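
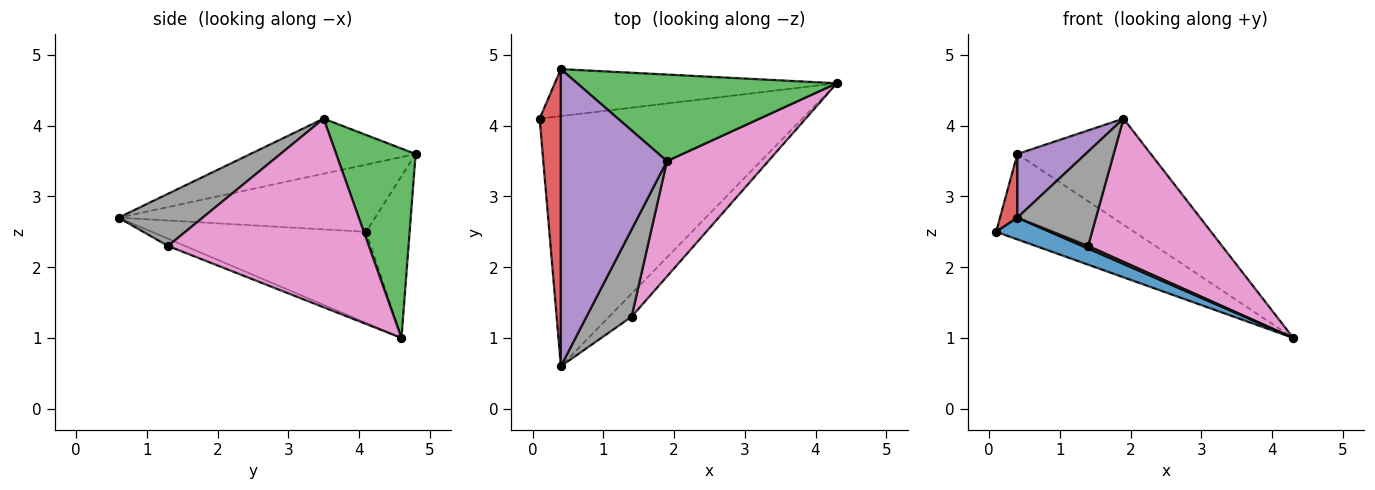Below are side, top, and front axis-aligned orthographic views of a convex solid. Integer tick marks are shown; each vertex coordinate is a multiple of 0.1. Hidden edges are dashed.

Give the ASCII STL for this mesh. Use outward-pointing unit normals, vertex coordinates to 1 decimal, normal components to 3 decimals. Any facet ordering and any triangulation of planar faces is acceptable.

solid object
 facet normal -0.327 -0.082 -0.942
  outer loop
   vertex 0.4 0.6 2.7
   vertex 0.1 4.1 2.5
   vertex 4.3 4.6 1.0
  endloop
 endfacet
 facet normal -0.266 0.844 -0.465
  outer loop
   vertex 0.4 4.8 3.6
   vertex 4.3 4.6 1.0
   vertex 0.1 4.1 2.5
  endloop
 endfacet
 facet normal 0.419 0.704 0.574
  outer loop
   vertex 0.4 4.8 3.6
   vertex 1.9 3.5 4.1
   vertex 4.3 4.6 1.0
  endloop
 endfacet
 facet normal -0.952 -0.064 0.301
  outer loop
   vertex 0.4 4.8 3.6
   vertex 0.1 4.1 2.5
   vertex 0.4 0.6 2.7
  endloop
 endfacet
 facet normal -0.453 -0.187 0.872
  outer loop
   vertex 0.4 4.8 3.6
   vertex 0.4 0.6 2.7
   vertex 1.9 3.5 4.1
  endloop
 endfacet
 facet normal -0.306 -0.104 -0.946
  outer loop
   vertex 1.4 1.3 2.3
   vertex 0.4 0.6 2.7
   vertex 4.3 4.6 1.0
  endloop
 endfacet
 facet normal 0.759 -0.507 0.408
  outer loop
   vertex 1.4 1.3 2.3
   vertex 4.3 4.6 1.0
   vertex 1.9 3.5 4.1
  endloop
 endfacet
 facet normal 0.618 -0.577 0.534
  outer loop
   vertex 1.4 1.3 2.3
   vertex 1.9 3.5 4.1
   vertex 0.4 0.6 2.7
  endloop
 endfacet
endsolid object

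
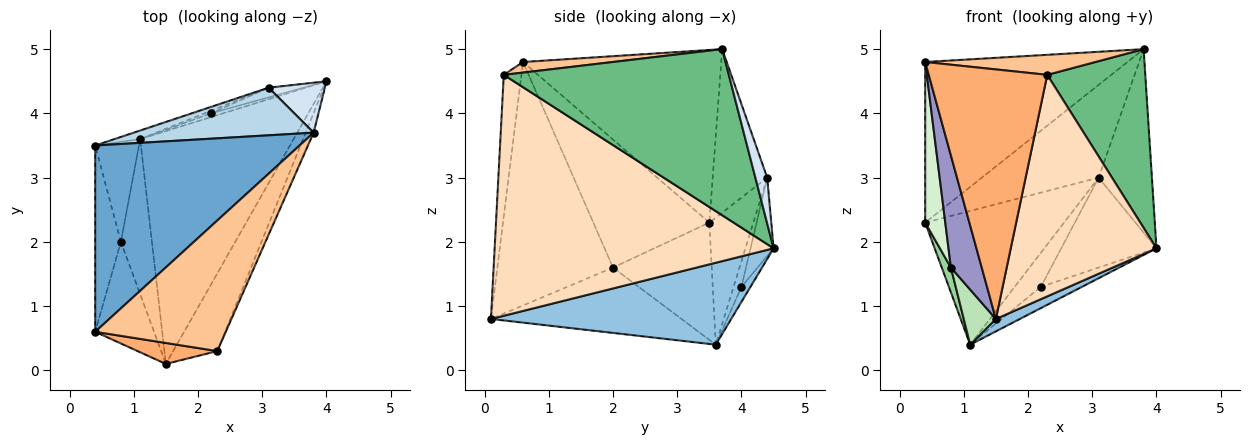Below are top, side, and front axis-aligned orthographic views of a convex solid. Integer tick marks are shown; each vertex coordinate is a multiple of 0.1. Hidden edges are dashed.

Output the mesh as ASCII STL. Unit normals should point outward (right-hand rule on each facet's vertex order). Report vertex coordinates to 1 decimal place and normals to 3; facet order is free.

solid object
 facet normal -0.539 0.550 0.638
  outer loop
   vertex 0.4 0.6 4.8
   vertex 3.8 3.7 5.0
   vertex 0.4 3.5 2.3
  endloop
 endfacet
 facet normal 0.470 -0.047 -0.881
  outer loop
   vertex 1.1 3.6 0.4
   vertex 4.0 4.5 1.9
   vertex 1.5 0.1 0.8
  endloop
 endfacet
 facet normal -0.383 0.822 0.422
  outer loop
   vertex 3.1 4.4 3.0
   vertex 0.4 3.5 2.3
   vertex 3.8 3.7 5.0
  endloop
 endfacet
 facet normal 0.209 0.943 0.257
  outer loop
   vertex 3.1 4.4 3.0
   vertex 3.8 3.7 5.0
   vertex 4.0 4.5 1.9
  endloop
 endfacet
 facet normal -0.301 0.952 -0.061
  outer loop
   vertex 3.1 4.4 3.0
   vertex 1.1 3.6 0.4
   vertex 0.4 3.5 2.3
  endloop
 endfacet
 facet normal -0.147 -0.986 0.083
  outer loop
   vertex 2.3 0.3 4.6
   vertex 0.4 0.6 4.8
   vertex 1.5 0.1 0.8
  endloop
 endfacet
 facet normal 0.080 -0.151 0.985
  outer loop
   vertex 2.3 0.3 4.6
   vertex 3.8 3.7 5.0
   vertex 0.4 0.6 4.8
  endloop
 endfacet
 facet normal 0.875 -0.457 -0.160
  outer loop
   vertex 2.3 0.3 4.6
   vertex 1.5 0.1 0.8
   vertex 4.0 4.5 1.9
  endloop
 endfacet
 facet normal 0.916 -0.399 -0.044
  outer loop
   vertex 2.3 0.3 4.6
   vertex 4.0 4.5 1.9
   vertex 3.8 3.7 5.0
  endloop
 endfacet
 facet normal -0.933 -0.086 -0.348
  outer loop
   vertex 0.8 2.0 1.6
   vertex 0.4 3.5 2.3
   vertex 1.1 3.6 0.4
  endloop
 endfacet
 facet normal -0.893 -0.151 -0.424
  outer loop
   vertex 0.8 2.0 1.6
   vertex 1.1 3.6 0.4
   vertex 1.5 0.1 0.8
  endloop
 endfacet
 facet normal -0.967 -0.167 -0.194
  outer loop
   vertex 0.8 2.0 1.6
   vertex 0.4 0.6 4.8
   vertex 0.4 3.5 2.3
  endloop
 endfacet
 facet normal -0.941 -0.251 -0.227
  outer loop
   vertex 0.8 2.0 1.6
   vertex 1.5 0.1 0.8
   vertex 0.4 0.6 4.8
  endloop
 endfacet
 facet normal -0.211 0.963 -0.170
  outer loop
   vertex 2.2 4.0 1.3
   vertex 4.0 4.5 1.9
   vertex 1.1 3.6 0.4
  endloop
 endfacet
 facet normal -0.234 0.967 -0.104
  outer loop
   vertex 2.2 4.0 1.3
   vertex 3.1 4.4 3.0
   vertex 4.0 4.5 1.9
  endloop
 endfacet
 facet normal -0.288 0.955 -0.072
  outer loop
   vertex 2.2 4.0 1.3
   vertex 1.1 3.6 0.4
   vertex 3.1 4.4 3.0
  endloop
 endfacet
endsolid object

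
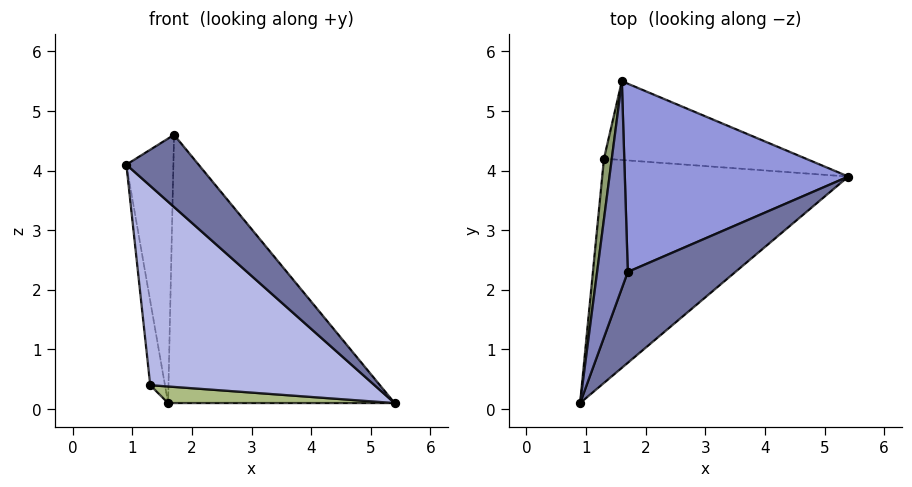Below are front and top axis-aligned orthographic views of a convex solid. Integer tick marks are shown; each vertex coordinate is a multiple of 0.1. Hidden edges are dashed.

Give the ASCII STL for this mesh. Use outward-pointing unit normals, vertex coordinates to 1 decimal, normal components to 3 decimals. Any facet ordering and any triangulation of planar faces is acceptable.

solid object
 facet normal 0.774 -0.394 0.496
  outer loop
   vertex 1.7 2.3 4.6
   vertex 0.9 0.1 4.1
   vertex 5.4 3.9 0.1
  endloop
 endfacet
 facet normal -0.931 0.287 0.225
  outer loop
   vertex 1.7 2.3 4.6
   vertex 1.6 5.5 0.1
   vertex 0.9 0.1 4.1
  endloop
 endfacet
 facet normal 0.326 0.774 0.543
  outer loop
   vertex 1.7 2.3 4.6
   vertex 5.4 3.9 0.1
   vertex 1.6 5.5 0.1
  endloop
 endfacet
 facet normal -0.103 -0.661 -0.743
  outer loop
   vertex 1.3 4.2 0.4
   vertex 5.4 3.9 0.1
   vertex 0.9 0.1 4.1
  endloop
 endfacet
 facet normal -0.947 0.262 0.188
  outer loop
   vertex 1.3 4.2 0.4
   vertex 0.9 0.1 4.1
   vertex 1.6 5.5 0.1
  endloop
 endfacet
 facet normal -0.086 -0.205 -0.975
  outer loop
   vertex 1.3 4.2 0.4
   vertex 1.6 5.5 0.1
   vertex 5.4 3.9 0.1
  endloop
 endfacet
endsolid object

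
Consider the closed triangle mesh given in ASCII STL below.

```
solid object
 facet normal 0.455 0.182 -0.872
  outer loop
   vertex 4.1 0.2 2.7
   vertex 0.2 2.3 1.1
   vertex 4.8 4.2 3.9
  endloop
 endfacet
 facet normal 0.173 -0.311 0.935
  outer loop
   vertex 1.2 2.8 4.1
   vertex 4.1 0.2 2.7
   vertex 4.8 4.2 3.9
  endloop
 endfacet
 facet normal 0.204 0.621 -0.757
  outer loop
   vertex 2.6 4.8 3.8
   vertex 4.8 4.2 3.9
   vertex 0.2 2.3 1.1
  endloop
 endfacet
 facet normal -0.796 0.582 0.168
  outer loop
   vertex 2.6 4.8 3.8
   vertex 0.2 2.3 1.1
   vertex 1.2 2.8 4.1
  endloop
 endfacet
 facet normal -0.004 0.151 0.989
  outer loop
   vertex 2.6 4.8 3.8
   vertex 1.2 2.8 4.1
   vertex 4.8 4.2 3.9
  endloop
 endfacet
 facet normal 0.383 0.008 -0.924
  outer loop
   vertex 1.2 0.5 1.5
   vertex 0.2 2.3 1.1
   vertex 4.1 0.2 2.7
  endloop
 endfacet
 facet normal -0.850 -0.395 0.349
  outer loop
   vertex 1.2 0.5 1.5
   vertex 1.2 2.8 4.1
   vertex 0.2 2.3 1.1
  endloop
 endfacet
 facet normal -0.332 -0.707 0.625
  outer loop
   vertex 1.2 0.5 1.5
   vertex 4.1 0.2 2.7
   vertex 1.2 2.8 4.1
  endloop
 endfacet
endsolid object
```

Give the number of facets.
8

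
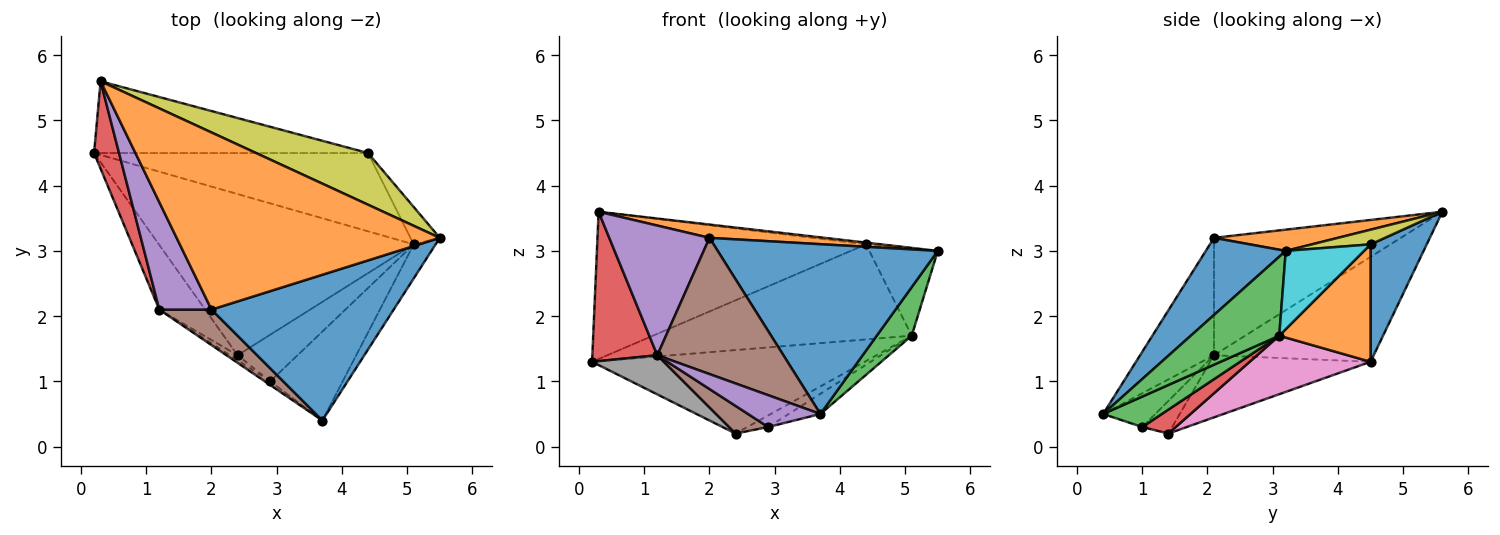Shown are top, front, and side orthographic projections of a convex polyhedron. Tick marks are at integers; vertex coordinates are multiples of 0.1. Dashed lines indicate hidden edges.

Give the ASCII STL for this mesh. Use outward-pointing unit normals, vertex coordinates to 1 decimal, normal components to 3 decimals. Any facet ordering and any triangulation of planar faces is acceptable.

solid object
 facet normal 0.266 -0.731 0.628
  outer loop
   vertex 2.0 2.1 3.2
   vertex 3.7 0.4 0.5
   vertex 5.5 3.2 3.0
  endloop
 endfacet
 facet normal 0.080 -0.075 0.994
  outer loop
   vertex 2.0 2.1 3.2
   vertex 5.5 3.2 3.0
   vertex 0.3 5.6 3.6
  endloop
 endfacet
 facet normal 0.901 -0.356 -0.250
  outer loop
   vertex 5.1 3.1 1.7
   vertex 5.5 3.2 3.0
   vertex 3.7 0.4 0.5
  endloop
 endfacet
 facet normal -0.905 -0.368 0.215
  outer loop
   vertex 1.2 2.1 1.4
   vertex 0.3 5.6 3.6
   vertex 0.2 4.5 1.3
  endloop
 endfacet
 facet normal -0.821 -0.440 0.365
  outer loop
   vertex 1.2 2.1 1.4
   vertex 2.0 2.1 3.2
   vertex 0.3 5.6 3.6
  endloop
 endfacet
 facet normal -0.493 -0.842 0.219
  outer loop
   vertex 1.2 2.1 1.4
   vertex 3.7 0.4 0.5
   vertex 2.0 2.1 3.2
  endloop
 endfacet
 facet normal 0.200 0.451 -0.870
  outer loop
   vertex 2.4 1.4 0.2
   vertex 0.2 4.5 1.3
   vertex 5.1 3.1 1.7
  endloop
 endfacet
 facet normal -0.757 -0.339 -0.559
  outer loop
   vertex 2.4 1.4 0.2
   vertex 1.2 2.1 1.4
   vertex 0.2 4.5 1.3
  endloop
 endfacet
 facet normal 0.130 0.034 0.991
  outer loop
   vertex 4.4 4.5 3.1
   vertex 0.3 5.6 3.6
   vertex 5.5 3.2 3.0
  endloop
 endfacet
 facet normal 0.724 0.634 -0.272
  outer loop
   vertex 4.4 4.5 3.1
   vertex 5.5 3.2 3.0
   vertex 5.1 3.1 1.7
  endloop
 endfacet
 facet normal 0.185 0.883 -0.431
  outer loop
   vertex 4.4 4.5 3.1
   vertex 0.2 4.5 1.3
   vertex 0.3 5.6 3.6
  endloop
 endfacet
 facet normal 0.263 0.745 -0.613
  outer loop
   vertex 4.4 4.5 3.1
   vertex 5.1 3.1 1.7
   vertex 0.2 4.5 1.3
  endloop
 endfacet
 facet normal 0.379 0.205 -0.902
  outer loop
   vertex 2.9 1.0 0.3
   vertex 5.1 3.1 1.7
   vertex 3.7 0.4 0.5
  endloop
 endfacet
 facet normal 0.361 0.225 -0.905
  outer loop
   vertex 2.9 1.0 0.3
   vertex 2.4 1.4 0.2
   vertex 5.1 3.1 1.7
  endloop
 endfacet
 facet normal -0.582 -0.808 -0.093
  outer loop
   vertex 2.9 1.0 0.3
   vertex 3.7 0.4 0.5
   vertex 1.2 2.1 1.4
  endloop
 endfacet
 facet normal -0.601 -0.787 -0.142
  outer loop
   vertex 2.9 1.0 0.3
   vertex 1.2 2.1 1.4
   vertex 2.4 1.4 0.2
  endloop
 endfacet
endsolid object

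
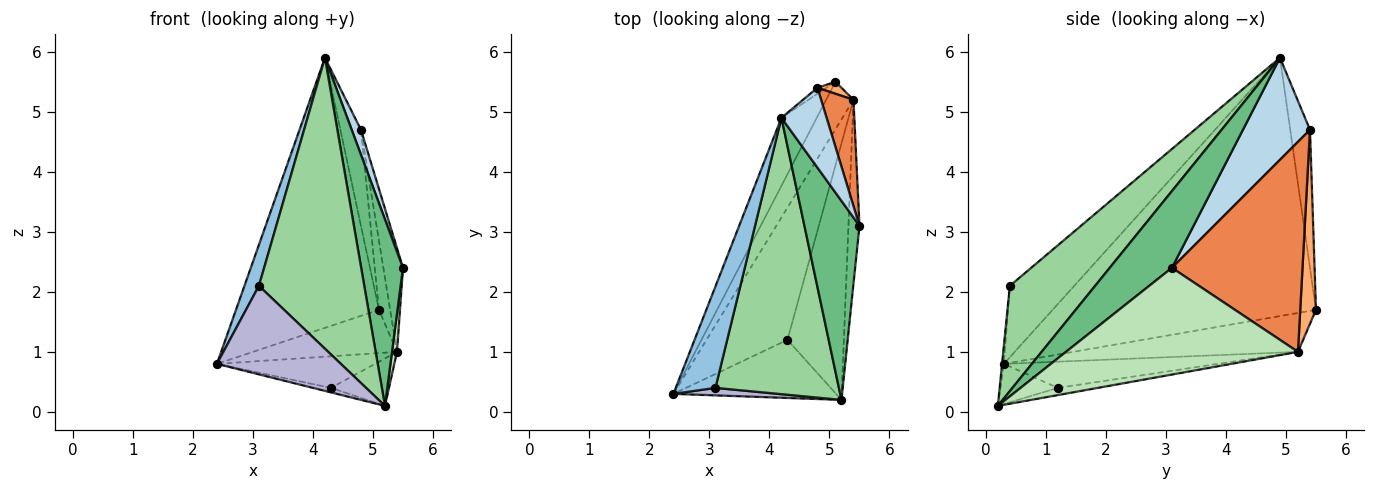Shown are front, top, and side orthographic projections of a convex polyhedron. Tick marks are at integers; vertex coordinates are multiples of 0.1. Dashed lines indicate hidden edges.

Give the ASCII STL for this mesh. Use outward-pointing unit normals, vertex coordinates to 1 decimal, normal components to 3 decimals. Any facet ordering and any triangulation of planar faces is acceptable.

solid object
 facet normal -0.873 0.474 -0.119
  outer loop
   vertex 5.1 5.5 1.7
   vertex 2.4 0.3 0.8
   vertex 4.2 4.9 5.9
  endloop
 endfacet
 facet normal -0.858 -0.193 0.477
  outer loop
   vertex 3.1 0.4 2.1
   vertex 4.2 4.9 5.9
   vertex 2.4 0.3 0.8
  endloop
 endfacet
 facet normal 0.907 -0.125 0.401
  outer loop
   vertex 4.8 5.4 4.7
   vertex 4.2 4.9 5.9
   vertex 5.5 3.1 2.4
  endloop
 endfacet
 facet normal -0.691 0.721 -0.045
  outer loop
   vertex 4.8 5.4 4.7
   vertex 5.1 5.5 1.7
   vertex 4.2 4.9 5.9
  endloop
 endfacet
 facet normal 0.978 0.147 0.151
  outer loop
   vertex 5.4 5.2 1.0
   vertex 4.8 5.4 4.7
   vertex 5.5 3.1 2.4
  endloop
 endfacet
 facet normal 0.811 0.577 0.100
  outer loop
   vertex 5.4 5.2 1.0
   vertex 5.1 5.5 1.7
   vertex 4.8 5.4 4.7
  endloop
 endfacet
 facet normal -0.724 0.464 -0.509
  outer loop
   vertex 5.4 5.2 1.0
   vertex 2.4 0.3 0.8
   vertex 5.1 5.5 1.7
  endloop
 endfacet
 facet normal -0.300 0.222 -0.928
  outer loop
   vertex 5.4 5.2 1.0
   vertex 4.3 1.2 0.4
   vertex 2.4 0.3 0.8
  endloop
 endfacet
 facet normal 0.713 -0.479 0.511
  outer loop
   vertex 5.2 0.2 0.1
   vertex 5.5 3.1 2.4
   vertex 4.2 4.9 5.9
  endloop
 endfacet
 facet normal 0.506 -0.625 0.594
  outer loop
   vertex 5.2 0.2 0.1
   vertex 4.2 4.9 5.9
   vertex 3.1 0.4 2.1
  endloop
 endfacet
 facet normal 0.994 -0.021 -0.103
  outer loop
   vertex 5.2 0.2 0.1
   vertex 5.4 5.2 1.0
   vertex 5.5 3.1 2.4
  endloop
 endfacet
 facet normal -0.125 0.181 -0.976
  outer loop
   vertex 5.2 0.2 0.1
   vertex 4.3 1.2 0.4
   vertex 5.4 5.2 1.0
  endloop
 endfacet
 facet normal -0.239 0.075 -0.968
  outer loop
   vertex 5.2 0.2 0.1
   vertex 2.4 0.3 0.8
   vertex 4.3 1.2 0.4
  endloop
 endfacet
 facet normal -0.014 -0.996 0.084
  outer loop
   vertex 5.2 0.2 0.1
   vertex 3.1 0.4 2.1
   vertex 2.4 0.3 0.8
  endloop
 endfacet
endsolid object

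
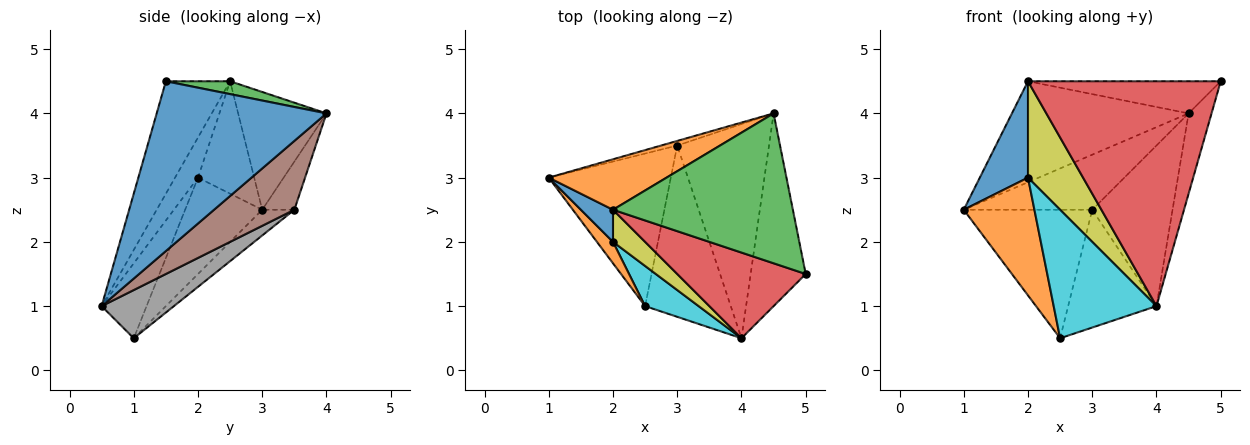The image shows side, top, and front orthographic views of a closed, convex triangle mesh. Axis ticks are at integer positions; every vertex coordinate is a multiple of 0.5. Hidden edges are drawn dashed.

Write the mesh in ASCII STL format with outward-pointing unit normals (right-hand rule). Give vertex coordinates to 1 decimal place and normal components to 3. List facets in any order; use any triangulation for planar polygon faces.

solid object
 facet normal 0.943 0.127 -0.306
  outer loop
   vertex 4.0 0.5 1.0
   vertex 4.5 4.0 4.0
   vertex 5.0 1.5 4.5
  endloop
 endfacet
 facet normal -0.408 0.816 0.408
  outer loop
   vertex 2.0 2.5 4.5
   vertex 4.5 4.0 4.0
   vertex 1.0 3.0 2.5
  endloop
 endfacet
 facet normal 0.070 0.209 0.975
  outer loop
   vertex 2.0 2.5 4.5
   vertex 5.0 1.5 4.5
   vertex 4.5 4.0 4.0
  endloop
 endfacet
 facet normal -0.297 -0.892 0.340
  outer loop
   vertex 2.0 2.5 4.5
   vertex 4.0 0.5 1.0
   vertex 5.0 1.5 4.5
  endloop
 endfacet
 facet normal -0.242 0.967 -0.081
  outer loop
   vertex 3.0 3.5 2.5
   vertex 1.0 3.0 2.5
   vertex 4.5 4.0 4.0
  endloop
 endfacet
 facet normal 0.514 0.514 -0.686
  outer loop
   vertex 3.0 3.5 2.5
   vertex 4.5 4.0 4.0
   vertex 4.0 0.5 1.0
  endloop
 endfacet
 facet normal -0.159 0.636 -0.755
  outer loop
   vertex 2.5 1.0 0.5
   vertex 1.0 3.0 2.5
   vertex 3.0 3.5 2.5
  endloop
 endfacet
 facet normal 0.421 0.514 -0.748
  outer loop
   vertex 2.5 1.0 0.5
   vertex 3.0 3.5 2.5
   vertex 4.0 0.5 1.0
  endloop
 endfacet
 facet normal -0.368 -0.882 0.294
  outer loop
   vertex 2.0 2.0 3.0
   vertex 4.0 0.5 1.0
   vertex 2.0 2.5 4.5
  endloop
 endfacet
 facet normal -0.385 -0.881 0.275
  outer loop
   vertex 2.0 2.0 3.0
   vertex 2.5 1.0 0.5
   vertex 4.0 0.5 1.0
  endloop
 endfacet
 facet normal -0.742 -0.636 0.212
  outer loop
   vertex 2.0 2.0 3.0
   vertex 2.0 2.5 4.5
   vertex 1.0 3.0 2.5
  endloop
 endfacet
 facet normal -0.732 -0.671 0.122
  outer loop
   vertex 2.0 2.0 3.0
   vertex 1.0 3.0 2.5
   vertex 2.5 1.0 0.5
  endloop
 endfacet
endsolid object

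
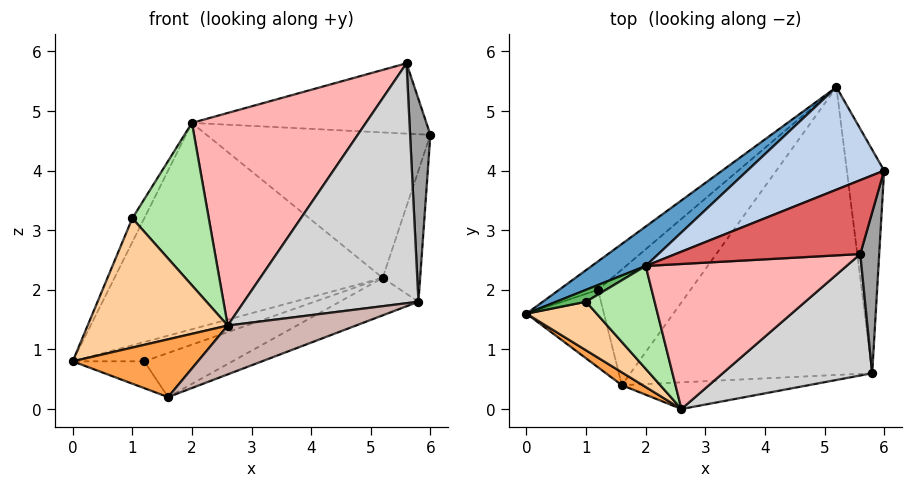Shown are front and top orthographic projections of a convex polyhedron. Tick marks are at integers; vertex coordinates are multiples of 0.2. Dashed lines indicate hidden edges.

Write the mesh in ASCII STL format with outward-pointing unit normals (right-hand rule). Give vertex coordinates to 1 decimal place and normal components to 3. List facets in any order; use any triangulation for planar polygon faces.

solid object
 facet normal -0.609 0.779 0.149
  outer loop
   vertex 2.0 2.4 4.8
   vertex 5.2 5.4 2.2
   vertex 0.0 1.6 0.8
  endloop
 endfacet
 facet normal -0.286 0.783 0.552
  outer loop
   vertex 2.0 2.4 4.8
   vertex 6.0 4.0 4.6
   vertex 5.2 5.4 2.2
  endloop
 endfacet
 facet normal -0.545 -0.818 0.182
  outer loop
   vertex 1.6 0.4 0.2
   vertex 2.6 0.0 1.4
   vertex 0.0 1.6 0.8
  endloop
 endfacet
 facet normal -0.549 -0.782 0.294
  outer loop
   vertex 1.0 1.8 3.2
   vertex 0.0 1.6 0.8
   vertex 2.6 0.0 1.4
  endloop
 endfacet
 facet normal -0.781 0.558 0.279
  outer loop
   vertex 1.0 1.8 3.2
   vertex 2.0 2.4 4.8
   vertex 0.0 1.6 0.8
  endloop
 endfacet
 facet normal -0.329 -0.798 0.505
  outer loop
   vertex 1.0 1.8 3.2
   vertex 2.6 0.0 1.4
   vertex 2.0 2.4 4.8
  endloop
 endfacet
 facet normal -0.233 0.670 0.704
  outer loop
   vertex 5.6 2.6 5.8
   vertex 6.0 4.0 4.6
   vertex 2.0 2.4 4.8
  endloop
 endfacet
 facet normal -0.110 -0.821 0.560
  outer loop
   vertex 5.6 2.6 5.8
   vertex 2.0 2.4 4.8
   vertex 2.6 0.0 1.4
  endloop
 endfacet
 facet normal -0.184 0.551 -0.814
  outer loop
   vertex 1.2 2.0 0.8
   vertex 0.0 1.6 0.8
   vertex 5.2 5.4 2.2
  endloop
 endfacet
 facet normal -0.108 0.325 -0.939
  outer loop
   vertex 1.2 2.0 0.8
   vertex 1.6 0.4 0.2
   vertex 0.0 1.6 0.8
  endloop
 endfacet
 facet normal 0.024 0.356 -0.934
  outer loop
   vertex 1.2 2.0 0.8
   vertex 5.2 5.4 2.2
   vertex 1.6 0.4 0.2
  endloop
 endfacet
 facet normal 0.219 -0.856 -0.468
  outer loop
   vertex 5.8 0.6 1.8
   vertex 2.6 0.0 1.4
   vertex 1.6 0.4 0.2
  endloop
 endfacet
 facet normal 0.348 0.121 -0.930
  outer loop
   vertex 5.8 0.6 1.8
   vertex 1.6 0.4 0.2
   vertex 5.2 5.4 2.2
  endloop
 endfacet
 facet normal 0.961 0.140 -0.239
  outer loop
   vertex 5.8 0.6 1.8
   vertex 5.2 5.4 2.2
   vertex 6.0 4.0 4.6
  endloop
 endfacet
 facet normal 0.977 -0.166 0.132
  outer loop
   vertex 5.8 0.6 1.8
   vertex 6.0 4.0 4.6
   vertex 5.6 2.6 5.8
  endloop
 endfacet
 facet normal 0.110 -0.887 0.449
  outer loop
   vertex 5.8 0.6 1.8
   vertex 5.6 2.6 5.8
   vertex 2.6 0.0 1.4
  endloop
 endfacet
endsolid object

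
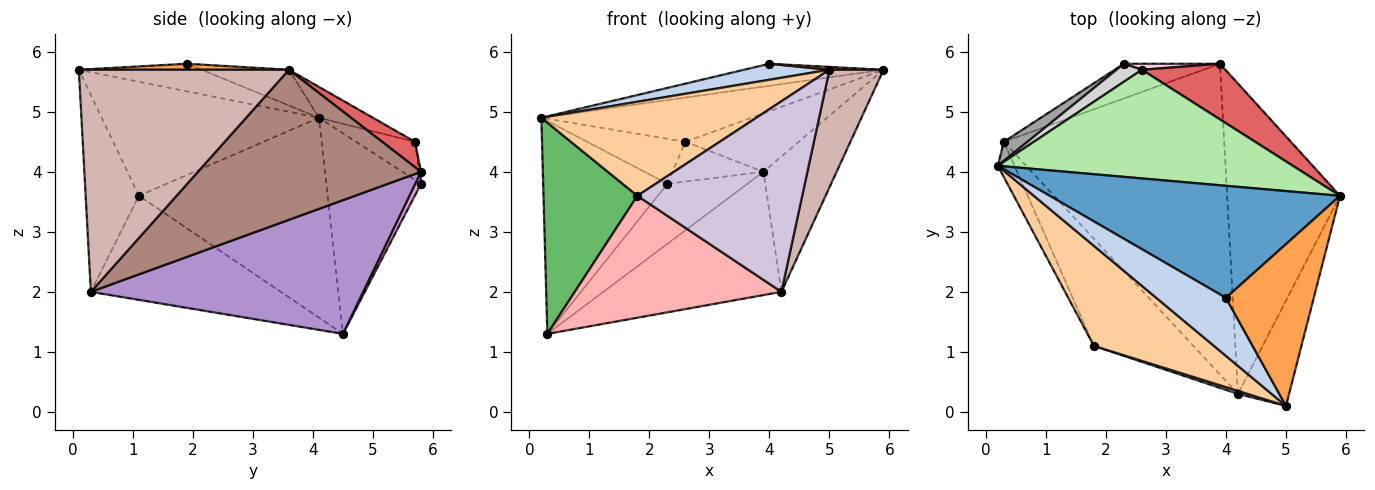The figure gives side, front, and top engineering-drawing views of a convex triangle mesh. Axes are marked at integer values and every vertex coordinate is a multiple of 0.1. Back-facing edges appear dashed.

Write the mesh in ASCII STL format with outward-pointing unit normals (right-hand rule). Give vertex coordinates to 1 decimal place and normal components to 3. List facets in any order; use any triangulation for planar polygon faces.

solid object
 facet normal -0.120 0.191 0.974
  outer loop
   vertex 4.0 1.9 5.8
   vertex 5.9 3.6 5.7
   vertex 0.2 4.1 4.9
  endloop
 endfacet
 facet normal -0.357 -0.248 0.900
  outer loop
   vertex 4.0 1.9 5.8
   vertex 0.2 4.1 4.9
   vertex 5.0 0.1 5.7
  endloop
 endfacet
 facet normal 0.068 -0.018 0.998
  outer loop
   vertex 4.0 1.9 5.8
   vertex 5.0 0.1 5.7
   vertex 5.9 3.6 5.7
  endloop
 endfacet
 facet normal -0.569 -0.563 0.599
  outer loop
   vertex 1.8 1.1 3.6
   vertex 5.0 0.1 5.7
   vertex 0.2 4.1 4.9
  endloop
 endfacet
 facet normal -0.893 -0.444 -0.074
  outer loop
   vertex 1.8 1.1 3.6
   vertex 0.2 4.1 4.9
   vertex 0.3 4.5 1.3
  endloop
 endfacet
 facet normal -0.096 0.375 0.922
  outer loop
   vertex 2.6 5.7 4.5
   vertex 0.2 4.1 4.9
   vertex 5.9 3.6 5.7
  endloop
 endfacet
 facet normal 0.205 0.708 0.675
  outer loop
   vertex 2.6 5.7 4.5
   vertex 5.9 3.6 5.7
   vertex 3.9 5.8 4.0
  endloop
 endfacet
 facet normal -0.568 -0.618 -0.543
  outer loop
   vertex 4.2 0.3 2.0
   vertex 1.8 1.1 3.6
   vertex 0.3 4.5 1.3
  endloop
 endfacet
 facet normal 0.491 0.321 -0.810
  outer loop
   vertex 4.2 0.3 2.0
   vertex 0.3 4.5 1.3
   vertex 3.9 5.8 4.0
  endloop
 endfacet
 facet normal -0.307 -0.952 0.015
  outer loop
   vertex 4.2 0.3 2.0
   vertex 5.0 0.1 5.7
   vertex 1.8 1.1 3.6
  endloop
 endfacet
 facet normal 0.773 0.254 -0.581
  outer loop
   vertex 4.2 0.3 2.0
   vertex 3.9 5.8 4.0
   vertex 5.9 3.6 5.7
  endloop
 endfacet
 facet normal 0.945 -0.243 -0.218
  outer loop
   vertex 4.2 0.3 2.0
   vertex 5.9 3.6 5.7
   vertex 5.0 0.1 5.7
  endloop
 endfacet
 facet normal 0.062 0.864 -0.499
  outer loop
   vertex 2.3 5.8 3.8
   vertex 3.9 5.8 4.0
   vertex 0.3 4.5 1.3
  endloop
 endfacet
 facet normal -0.019 0.989 0.149
  outer loop
   vertex 2.3 5.8 3.8
   vertex 2.6 5.7 4.5
   vertex 3.9 5.8 4.0
  endloop
 endfacet
 facet normal -0.605 0.793 0.071
  outer loop
   vertex 2.3 5.8 3.8
   vertex 0.3 4.5 1.3
   vertex 0.2 4.1 4.9
  endloop
 endfacet
 facet normal -0.487 0.811 0.324
  outer loop
   vertex 2.3 5.8 3.8
   vertex 0.2 4.1 4.9
   vertex 2.6 5.7 4.5
  endloop
 endfacet
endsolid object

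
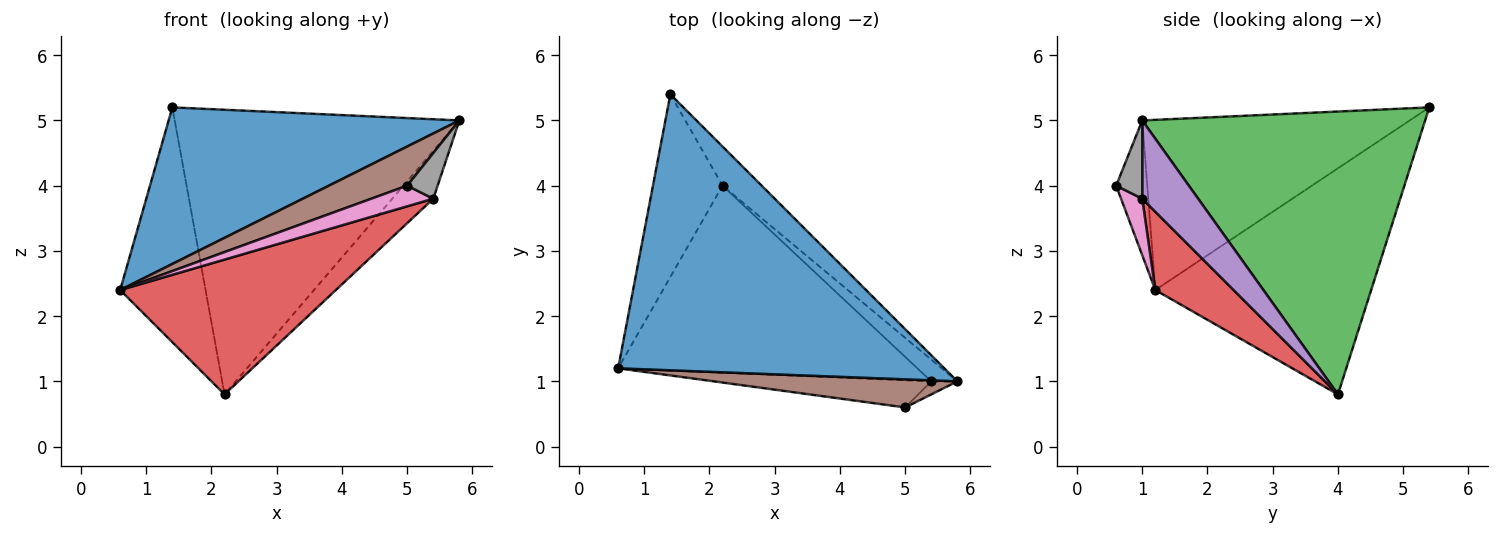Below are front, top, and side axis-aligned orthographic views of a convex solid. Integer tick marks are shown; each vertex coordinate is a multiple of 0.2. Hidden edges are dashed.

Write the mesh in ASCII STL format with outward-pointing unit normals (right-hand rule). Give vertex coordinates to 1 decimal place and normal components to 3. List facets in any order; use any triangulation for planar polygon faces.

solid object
 facet normal -0.413 -0.449 0.792
  outer loop
   vertex 1.4 5.4 5.2
   vertex 0.6 1.2 2.4
   vertex 5.8 1.0 5.0
  endloop
 endfacet
 facet normal -0.894 0.354 -0.275
  outer loop
   vertex 2.2 4.0 0.8
   vertex 0.6 1.2 2.4
   vertex 1.4 5.4 5.2
  endloop
 endfacet
 facet normal 0.702 0.706 -0.097
  outer loop
   vertex 2.2 4.0 0.8
   vertex 1.4 5.4 5.2
   vertex 5.8 1.0 5.0
  endloop
 endfacet
 facet normal 0.208 -0.572 -0.794
  outer loop
   vertex 5.4 1.0 3.8
   vertex 0.6 1.2 2.4
   vertex 2.2 4.0 0.8
  endloop
 endfacet
 facet normal 0.779 0.571 -0.260
  outer loop
   vertex 5.4 1.0 3.8
   vertex 2.2 4.0 0.8
   vertex 5.8 1.0 5.0
  endloop
 endfacet
 facet normal -0.307 -0.773 0.555
  outer loop
   vertex 5.0 0.6 4.0
   vertex 5.8 1.0 5.0
   vertex 0.6 1.2 2.4
  endloop
 endfacet
 facet normal 0.203 -0.593 -0.780
  outer loop
   vertex 5.0 0.6 4.0
   vertex 0.6 1.2 2.4
   vertex 5.4 1.0 3.8
  endloop
 endfacet
 facet normal 0.636 -0.742 -0.212
  outer loop
   vertex 5.0 0.6 4.0
   vertex 5.4 1.0 3.8
   vertex 5.8 1.0 5.0
  endloop
 endfacet
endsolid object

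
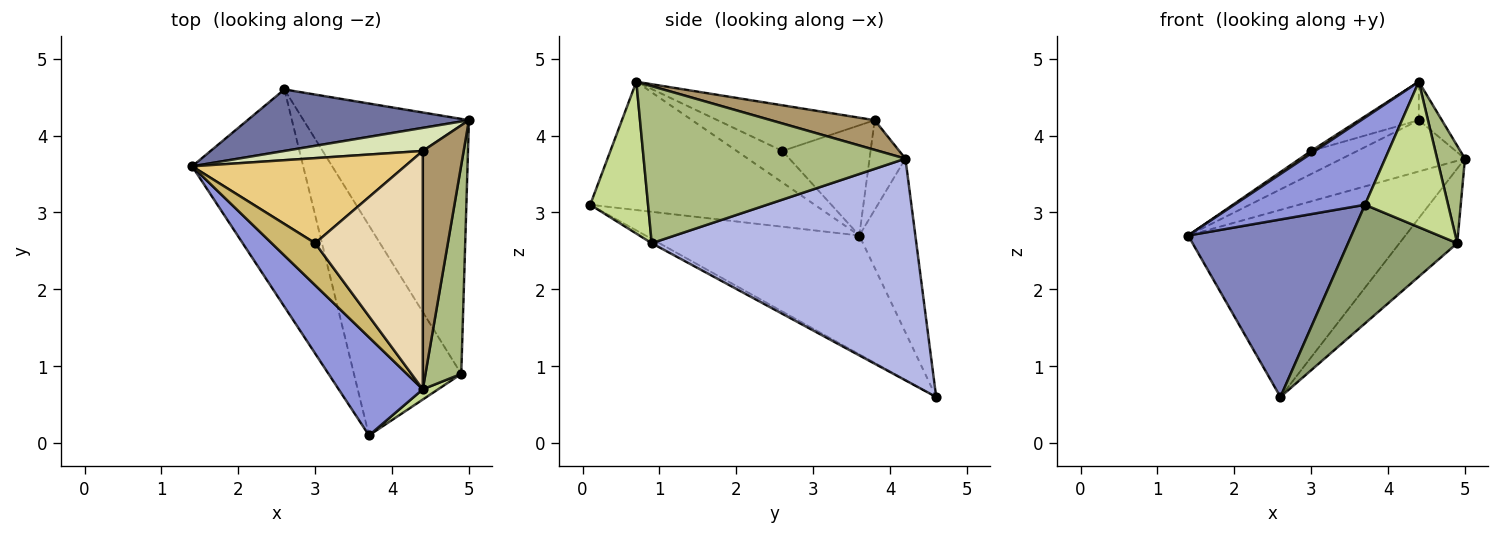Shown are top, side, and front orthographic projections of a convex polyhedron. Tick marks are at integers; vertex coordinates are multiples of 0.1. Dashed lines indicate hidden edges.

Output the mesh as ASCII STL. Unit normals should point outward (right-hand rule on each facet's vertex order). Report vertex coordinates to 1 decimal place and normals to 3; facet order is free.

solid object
 facet normal -0.238 0.923 0.303
  outer loop
   vertex 2.6 4.6 0.6
   vertex 1.4 3.6 2.7
   vertex 5.0 4.2 3.7
  endloop
 endfacet
 facet normal -0.638 -0.487 -0.596
  outer loop
   vertex 2.6 4.6 0.6
   vertex 3.7 0.1 3.1
   vertex 1.4 3.6 2.7
  endloop
 endfacet
 facet normal -0.752 -0.438 0.493
  outer loop
   vertex 4.4 0.7 4.7
   vertex 1.4 3.6 2.7
   vertex 3.7 0.1 3.1
  endloop
 endfacet
 facet normal 0.790 0.172 -0.589
  outer loop
   vertex 4.9 0.9 2.6
   vertex 2.6 4.6 0.6
   vertex 5.0 4.2 3.7
  endloop
 endfacet
 facet normal -0.035 -0.492 -0.870
  outer loop
   vertex 4.9 0.9 2.6
   vertex 3.7 0.1 3.1
   vertex 2.6 4.6 0.6
  endloop
 endfacet
 facet normal 0.970 -0.103 0.221
  outer loop
   vertex 4.9 0.9 2.6
   vertex 5.0 4.2 3.7
   vertex 4.4 0.7 4.7
  endloop
 endfacet
 facet normal 0.570 -0.819 0.058
  outer loop
   vertex 4.9 0.9 2.6
   vertex 4.4 0.7 4.7
   vertex 3.7 0.1 3.1
  endloop
 endfacet
 facet normal -0.257 0.881 0.397
  outer loop
   vertex 4.4 3.8 4.2
   vertex 5.0 4.2 3.7
   vertex 1.4 3.6 2.7
  endloop
 endfacet
 facet normal 0.582 0.129 0.802
  outer loop
   vertex 4.4 3.8 4.2
   vertex 4.4 0.7 4.7
   vertex 5.0 4.2 3.7
  endloop
 endfacet
 facet normal -0.587 -0.049 0.808
  outer loop
   vertex 3.0 2.6 3.8
   vertex 1.4 3.6 2.7
   vertex 4.4 0.7 4.7
  endloop
 endfacet
 facet normal -0.447 0.234 0.863
  outer loop
   vertex 3.0 2.6 3.8
   vertex 4.4 3.8 4.2
   vertex 1.4 3.6 2.7
  endloop
 endfacet
 facet normal -0.386 0.147 0.911
  outer loop
   vertex 3.0 2.6 3.8
   vertex 4.4 0.7 4.7
   vertex 4.4 3.8 4.2
  endloop
 endfacet
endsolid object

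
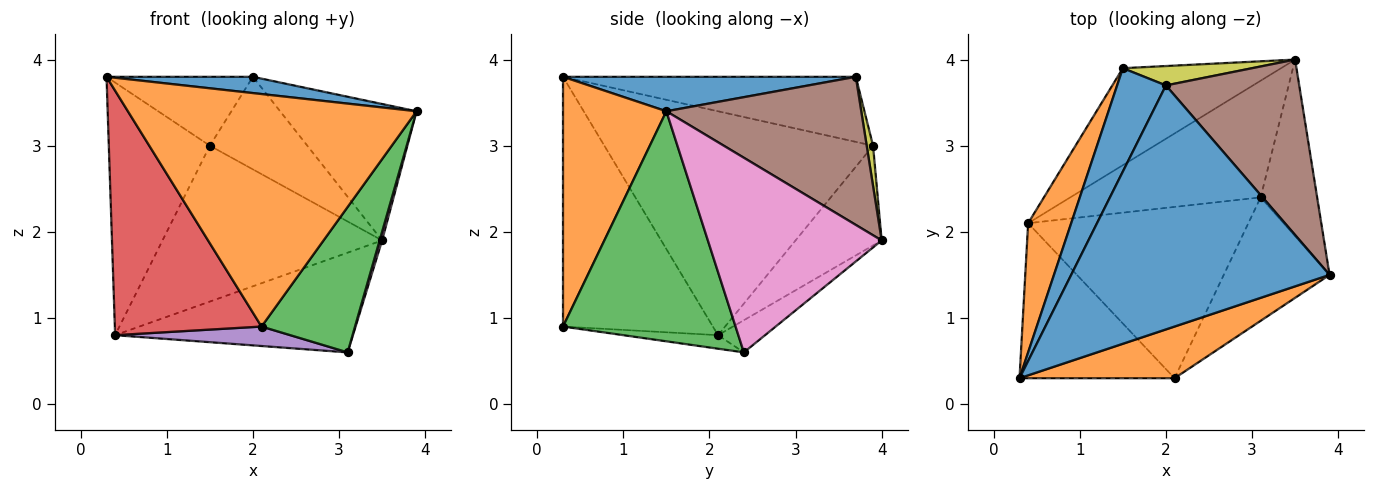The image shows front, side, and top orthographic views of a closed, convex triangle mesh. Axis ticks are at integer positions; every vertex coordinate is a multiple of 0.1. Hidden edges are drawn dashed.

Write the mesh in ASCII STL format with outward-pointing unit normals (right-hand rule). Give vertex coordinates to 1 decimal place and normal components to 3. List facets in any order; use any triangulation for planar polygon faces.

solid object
 facet normal 0.132 -0.066 0.989
  outer loop
   vertex 2.0 3.7 3.8
   vertex 0.3 0.3 3.8
   vertex 3.9 1.5 3.4
  endloop
 endfacet
 facet normal 0.330 -0.922 0.205
  outer loop
   vertex 2.1 0.3 0.9
   vertex 3.9 1.5 3.4
   vertex 0.3 0.3 3.8
  endloop
 endfacet
 facet normal 0.815 -0.442 -0.375
  outer loop
   vertex 2.1 0.3 0.9
   vertex 3.1 2.4 0.6
   vertex 3.9 1.5 3.4
  endloop
 endfacet
 facet normal -0.653 -0.639 -0.405
  outer loop
   vertex 2.1 0.3 0.9
   vertex 0.3 0.3 3.8
   vertex 0.4 2.1 0.8
  endloop
 endfacet
 facet normal -0.061 -0.113 -0.992
  outer loop
   vertex 2.1 0.3 0.9
   vertex 0.4 2.1 0.8
   vertex 3.1 2.4 0.6
  endloop
 endfacet
 facet normal 0.659 0.462 0.593
  outer loop
   vertex 3.5 4.0 1.9
   vertex 2.0 3.7 3.8
   vertex 3.9 1.5 3.4
  endloop
 endfacet
 facet normal 0.960 -0.014 -0.279
  outer loop
   vertex 3.5 4.0 1.9
   vertex 3.9 1.5 3.4
   vertex 3.1 2.4 0.6
  endloop
 endfacet
 facet normal -0.127 0.644 -0.754
  outer loop
   vertex 3.5 4.0 1.9
   vertex 3.1 2.4 0.6
   vertex 0.4 2.1 0.8
  endloop
 endfacet
 facet normal 0.064 0.977 0.204
  outer loop
   vertex 1.5 3.9 3.0
   vertex 2.0 3.7 3.8
   vertex 3.5 4.0 1.9
  endloop
 endfacet
 facet normal -0.316 0.806 -0.501
  outer loop
   vertex 1.5 3.9 3.0
   vertex 3.5 4.0 1.9
   vertex 0.4 2.1 0.8
  endloop
 endfacet
 facet normal -0.743 0.371 0.557
  outer loop
   vertex 1.5 3.9 3.0
   vertex 0.3 0.3 3.8
   vertex 2.0 3.7 3.8
  endloop
 endfacet
 facet normal -0.921 0.346 0.177
  outer loop
   vertex 1.5 3.9 3.0
   vertex 0.4 2.1 0.8
   vertex 0.3 0.3 3.8
  endloop
 endfacet
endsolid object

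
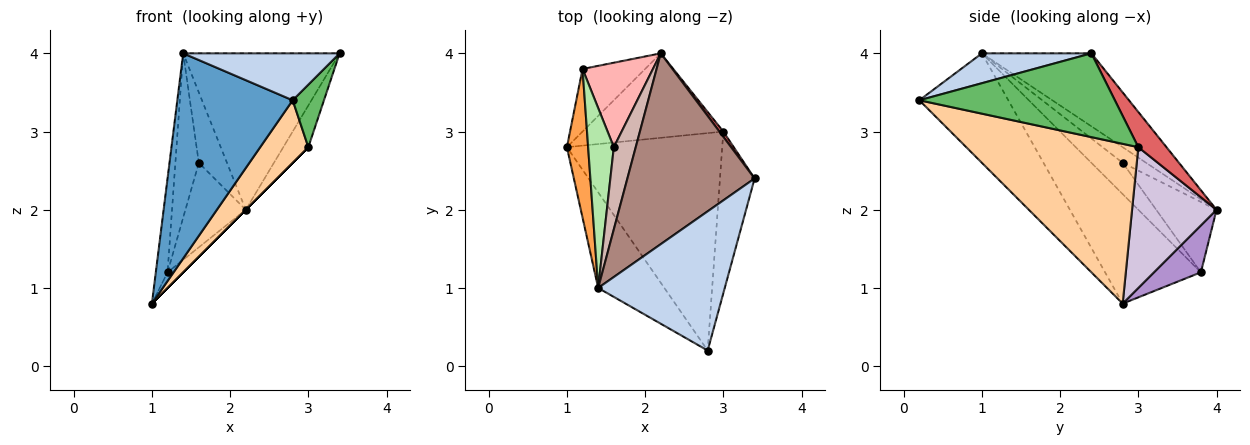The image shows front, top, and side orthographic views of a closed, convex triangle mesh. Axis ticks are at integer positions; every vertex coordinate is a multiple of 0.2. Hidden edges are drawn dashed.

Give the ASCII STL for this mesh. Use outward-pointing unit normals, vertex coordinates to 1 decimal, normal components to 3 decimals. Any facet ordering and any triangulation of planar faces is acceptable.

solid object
 facet normal -0.573 -0.743 -0.346
  outer loop
   vertex 1.4 1.0 4.0
   vertex 1.0 2.8 0.8
   vertex 2.8 0.2 3.4
  endloop
 endfacet
 facet normal 0.218 -0.312 0.925
  outer loop
   vertex 1.4 1.0 4.0
   vertex 2.8 0.2 3.4
   vertex 3.4 2.4 4.0
  endloop
 endfacet
 facet normal -0.975 0.119 0.189
  outer loop
   vertex 1.2 3.8 1.2
   vertex 1.0 2.8 0.8
   vertex 1.4 1.0 4.0
  endloop
 endfacet
 facet normal 0.703 -0.197 -0.683
  outer loop
   vertex 3.0 3.0 2.8
   vertex 2.8 0.2 3.4
   vertex 1.0 2.8 0.8
  endloop
 endfacet
 facet normal 0.914 -0.146 -0.378
  outer loop
   vertex 3.0 3.0 2.8
   vertex 3.4 2.4 4.0
   vertex 2.8 0.2 3.4
  endloop
 endfacet
 facet normal -0.669 0.501 0.549
  outer loop
   vertex 1.6 2.8 2.6
   vertex 1.2 3.8 1.2
   vertex 1.4 1.0 4.0
  endloop
 endfacet
 facet normal 0.745 0.662 0.083
  outer loop
   vertex 2.2 4.0 2.0
   vertex 3.4 2.4 4.0
   vertex 3.0 3.0 2.8
  endloop
 endfacet
 facet normal -0.577 0.577 0.577
  outer loop
   vertex 2.2 4.0 2.0
   vertex 1.2 3.8 1.2
   vertex 1.6 2.8 2.6
  endloop
 endfacet
 facet normal 0.588 0.196 -0.784
  outer loop
   vertex 2.2 4.0 2.0
   vertex 1.0 2.8 0.8
   vertex 1.2 3.8 1.2
  endloop
 endfacet
 facet normal 0.707 0.000 -0.707
  outer loop
   vertex 2.2 4.0 2.0
   vertex 3.0 3.0 2.8
   vertex 1.0 2.8 0.8
  endloop
 endfacet
 facet normal -0.406 0.579 0.707
  outer loop
   vertex 2.2 4.0 2.0
   vertex 1.4 1.0 4.0
   vertex 3.4 2.4 4.0
  endloop
 endfacet
 facet normal -0.477 0.572 0.667
  outer loop
   vertex 2.2 4.0 2.0
   vertex 1.6 2.8 2.6
   vertex 1.4 1.0 4.0
  endloop
 endfacet
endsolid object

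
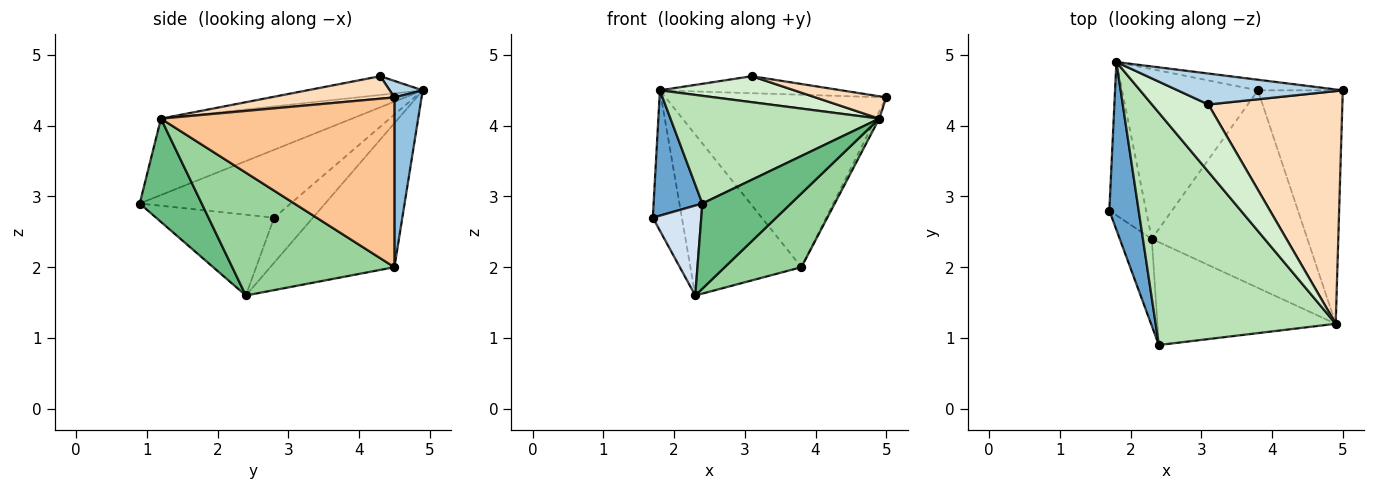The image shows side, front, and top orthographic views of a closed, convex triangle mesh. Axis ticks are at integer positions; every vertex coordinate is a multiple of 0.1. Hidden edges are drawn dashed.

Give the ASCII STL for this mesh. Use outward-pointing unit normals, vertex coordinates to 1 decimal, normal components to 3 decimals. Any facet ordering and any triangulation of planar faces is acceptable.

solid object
 facet normal -0.880 -0.284 0.380
  outer loop
   vertex 1.8 4.9 4.5
   vertex 1.7 2.8 2.7
   vertex 2.4 0.9 2.9
  endloop
 endfacet
 facet normal 0.122 0.991 -0.061
  outer loop
   vertex 3.8 4.5 2.0
   vertex 1.8 4.9 4.5
   vertex 5.0 4.5 4.4
  endloop
 endfacet
 facet normal 0.087 0.480 0.873
  outer loop
   vertex 3.1 4.3 4.7
   vertex 5.0 4.5 4.4
   vertex 1.8 4.9 4.5
  endloop
 endfacet
 facet normal -0.869 -0.356 -0.344
  outer loop
   vertex 2.3 2.4 1.6
   vertex 2.4 0.9 2.9
   vertex 1.7 2.8 2.7
  endloop
 endfacet
 facet normal -0.670 0.501 -0.548
  outer loop
   vertex 2.3 2.4 1.6
   vertex 1.7 2.8 2.7
   vertex 1.8 4.9 4.5
  endloop
 endfacet
 facet normal -0.610 0.545 -0.575
  outer loop
   vertex 2.3 2.4 1.6
   vertex 1.8 4.9 4.5
   vertex 3.8 4.5 2.0
  endloop
 endfacet
 facet normal 0.894 0.014 -0.447
  outer loop
   vertex 4.9 1.2 4.1
   vertex 3.8 4.5 2.0
   vertex 5.0 4.5 4.4
  endloop
 endfacet
 facet normal 0.165 -0.094 0.982
  outer loop
   vertex 4.9 1.2 4.1
   vertex 5.0 4.5 4.4
   vertex 3.1 4.3 4.7
  endloop
 endfacet
 facet normal 0.408 -0.582 -0.703
  outer loop
   vertex 4.9 1.2 4.1
   vertex 2.4 0.9 2.9
   vertex 2.3 2.4 1.6
  endloop
 endfacet
 facet normal 0.595 -0.281 -0.753
  outer loop
   vertex 4.9 1.2 4.1
   vertex 2.3 2.4 1.6
   vertex 3.8 4.5 2.0
  endloop
 endfacet
 facet normal -0.359 -0.393 0.847
  outer loop
   vertex 4.9 1.2 4.1
   vertex 1.8 4.9 4.5
   vertex 2.4 0.9 2.9
  endloop
 endfacet
 facet normal -0.296 -0.344 0.891
  outer loop
   vertex 4.9 1.2 4.1
   vertex 3.1 4.3 4.7
   vertex 1.8 4.9 4.5
  endloop
 endfacet
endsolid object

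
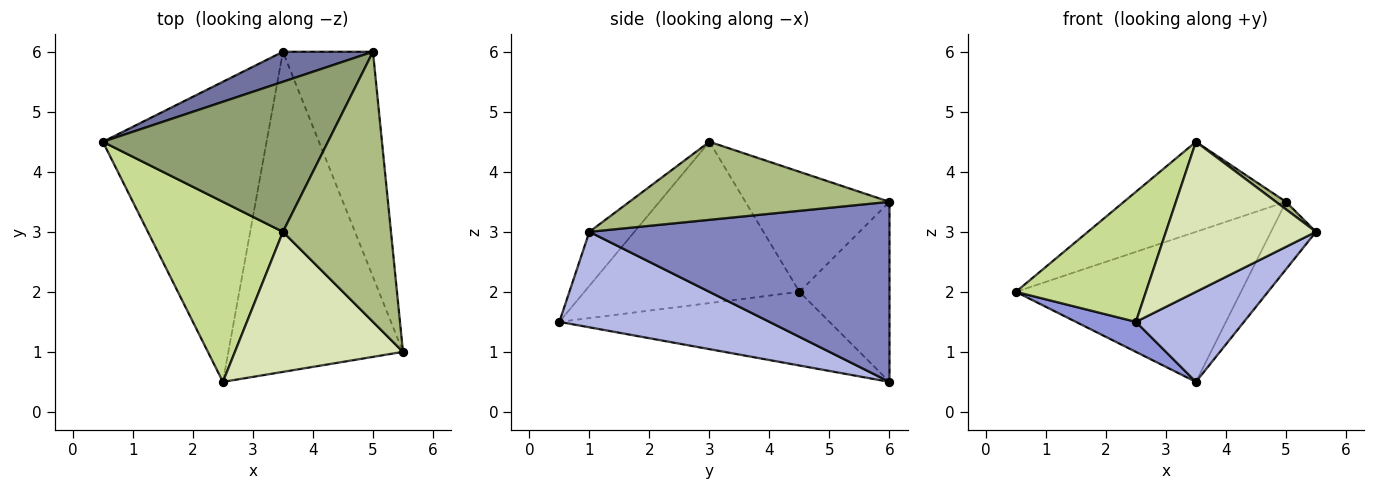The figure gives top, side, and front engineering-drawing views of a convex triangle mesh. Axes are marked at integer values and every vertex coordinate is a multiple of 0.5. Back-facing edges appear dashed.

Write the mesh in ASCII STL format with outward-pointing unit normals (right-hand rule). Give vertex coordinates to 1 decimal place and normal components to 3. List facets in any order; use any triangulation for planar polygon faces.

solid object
 facet normal -0.365 0.913 0.183
  outer loop
   vertex 3.5 6.0 0.5
   vertex 0.5 4.5 2.0
   vertex 5.0 6.0 3.5
  endloop
 endfacet
 facet normal 0.886 0.133 -0.443
  outer loop
   vertex 3.5 6.0 0.5
   vertex 5.0 6.0 3.5
   vertex 5.5 1.0 3.0
  endloop
 endfacet
 facet normal -0.409 -0.091 -0.908
  outer loop
   vertex 2.5 0.5 1.5
   vertex 0.5 4.5 2.0
   vertex 3.5 6.0 0.5
  endloop
 endfacet
 facet normal 0.466 -0.240 -0.852
  outer loop
   vertex 2.5 0.5 1.5
   vertex 3.5 6.0 0.5
   vertex 5.5 1.0 3.0
  endloop
 endfacet
 facet normal -0.416 0.468 0.780
  outer loop
   vertex 3.5 3.0 4.5
   vertex 5.0 6.0 3.5
   vertex 0.5 4.5 2.0
  endloop
 endfacet
 facet normal 0.585 -0.023 0.810
  outer loop
   vertex 3.5 3.0 4.5
   vertex 5.5 1.0 3.0
   vertex 5.0 6.0 3.5
  endloop
 endfacet
 facet normal -0.696 -0.421 0.582
  outer loop
   vertex 3.5 3.0 4.5
   vertex 0.5 4.5 2.0
   vertex 2.5 0.5 1.5
  endloop
 endfacet
 facet normal -0.214 -0.714 0.666
  outer loop
   vertex 3.5 3.0 4.5
   vertex 2.5 0.5 1.5
   vertex 5.5 1.0 3.0
  endloop
 endfacet
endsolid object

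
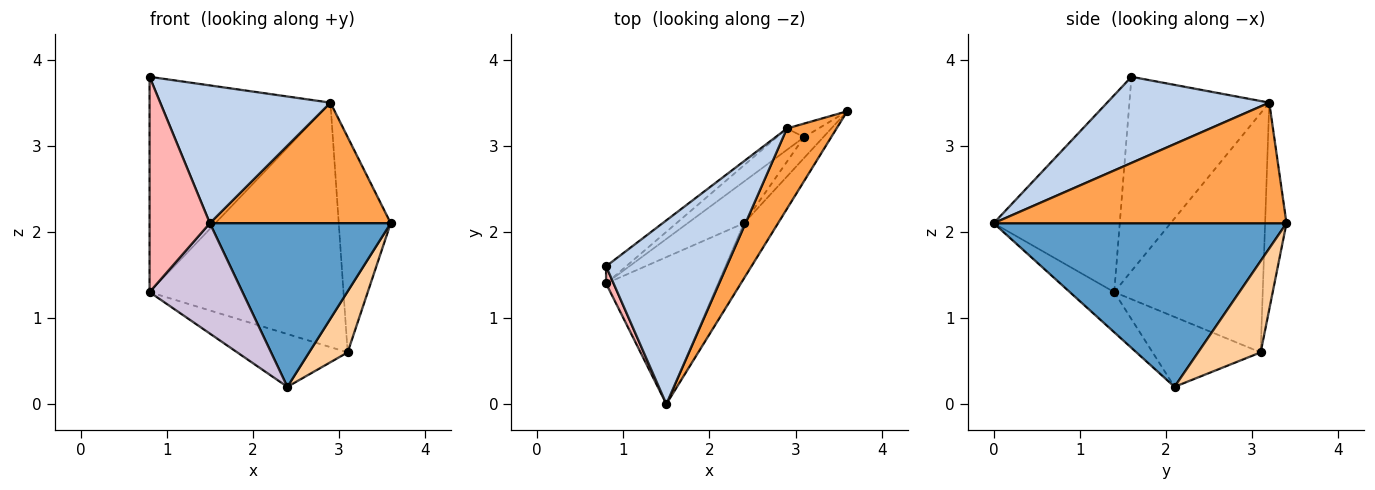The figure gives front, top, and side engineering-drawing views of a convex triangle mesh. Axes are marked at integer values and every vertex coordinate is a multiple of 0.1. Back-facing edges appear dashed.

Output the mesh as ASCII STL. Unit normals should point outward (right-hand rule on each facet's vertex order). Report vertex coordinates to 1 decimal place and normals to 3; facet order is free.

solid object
 facet normal 0.838 -0.517 -0.175
  outer loop
   vertex 2.4 2.1 0.2
   vertex 3.6 3.4 2.1
   vertex 1.5 0.0 2.1
  endloop
 endfacet
 facet normal 0.496 -0.521 0.695
  outer loop
   vertex 2.9 3.2 3.5
   vertex 0.8 1.6 3.8
   vertex 1.5 0.0 2.1
  endloop
 endfacet
 facet normal 0.803 -0.496 0.331
  outer loop
   vertex 2.9 3.2 3.5
   vertex 1.5 0.0 2.1
   vertex 3.6 3.4 2.1
  endloop
 endfacet
 facet normal 0.838 -0.516 -0.176
  outer loop
   vertex 3.1 3.1 0.6
   vertex 3.6 3.4 2.1
   vertex 2.4 2.1 0.2
  endloop
 endfacet
 facet normal -0.380 0.923 -0.058
  outer loop
   vertex 3.1 3.1 0.6
   vertex 2.9 3.2 3.5
   vertex 3.6 3.4 2.1
  endloop
 endfacet
 facet normal -0.611 0.789 -0.063
  outer loop
   vertex 0.8 1.4 1.3
   vertex 0.8 1.6 3.8
   vertex 2.9 3.2 3.5
  endloop
 endfacet
 facet normal -0.606 0.792 -0.069
  outer loop
   vertex 0.8 1.4 1.3
   vertex 2.9 3.2 3.5
   vertex 3.1 3.1 0.6
  endloop
 endfacet
 facet normal -0.902 -0.431 0.034
  outer loop
   vertex 0.8 1.4 1.3
   vertex 1.5 0.0 2.1
   vertex 0.8 1.6 3.8
  endloop
 endfacet
 facet normal -0.610 0.623 -0.490
  outer loop
   vertex 0.8 1.4 1.3
   vertex 3.1 3.1 0.6
   vertex 2.4 2.1 0.2
  endloop
 endfacet
 facet normal -0.276 -0.577 -0.769
  outer loop
   vertex 0.8 1.4 1.3
   vertex 2.4 2.1 0.2
   vertex 1.5 0.0 2.1
  endloop
 endfacet
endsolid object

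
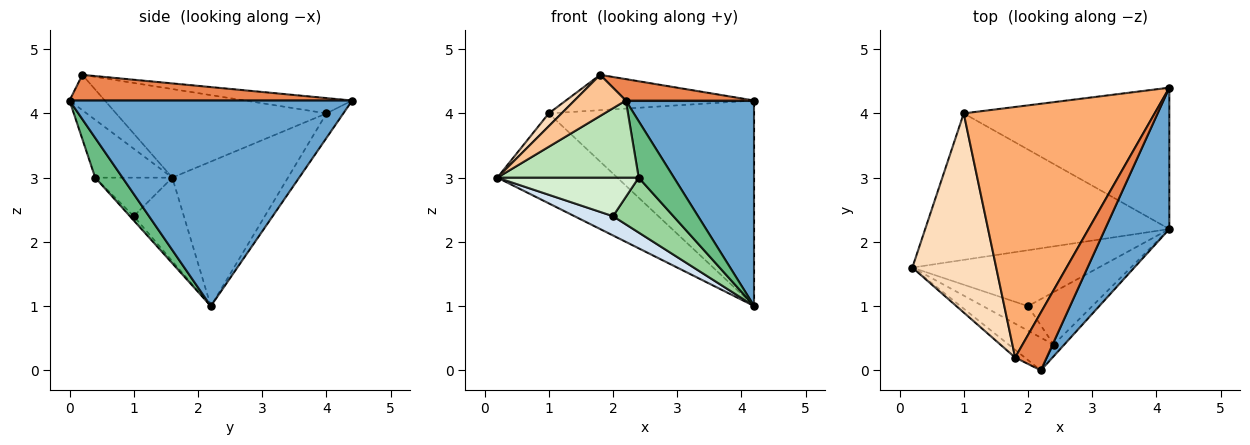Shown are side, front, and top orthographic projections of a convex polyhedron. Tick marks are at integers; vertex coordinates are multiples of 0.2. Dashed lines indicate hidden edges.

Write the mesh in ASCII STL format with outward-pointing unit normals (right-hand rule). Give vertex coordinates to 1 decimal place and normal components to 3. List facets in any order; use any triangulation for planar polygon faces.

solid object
 facet normal 0.876 -0.398 0.274
  outer loop
   vertex 4.2 2.2 1.0
   vertex 4.2 4.4 4.2
   vertex 2.2 0.0 4.2
  endloop
 endfacet
 facet normal -0.450 0.467 -0.761
  outer loop
   vertex 1.0 4.0 4.0
   vertex 4.2 2.2 1.0
   vertex 0.2 1.6 3.0
  endloop
 endfacet
 facet normal -0.067 0.822 -0.565
  outer loop
   vertex 1.0 4.0 4.0
   vertex 4.2 4.4 4.2
   vertex 4.2 2.2 1.0
  endloop
 endfacet
 facet normal -0.390 -0.300 -0.870
  outer loop
   vertex 2.0 1.0 2.4
   vertex 0.2 1.6 3.0
   vertex 4.2 2.2 1.0
  endloop
 endfacet
 facet normal 0.607 -0.276 0.745
  outer loop
   vertex 1.8 0.2 4.6
   vertex 2.2 0.0 4.2
   vertex 4.2 4.4 4.2
  endloop
 endfacet
 facet normal -0.079 0.139 0.987
  outer loop
   vertex 1.8 0.2 4.6
   vertex 4.2 4.4 4.2
   vertex 1.0 4.0 4.0
  endloop
 endfacet
 facet normal -0.560 -0.814 -0.153
  outer loop
   vertex 1.8 0.2 4.6
   vertex 0.2 1.6 3.0
   vertex 2.2 0.0 4.2
  endloop
 endfacet
 facet normal -0.726 -0.044 0.687
  outer loop
   vertex 1.8 0.2 4.6
   vertex 1.0 4.0 4.0
   vertex 0.2 1.6 3.0
  endloop
 endfacet
 facet normal 0.604 -0.781 -0.160
  outer loop
   vertex 2.4 0.4 3.0
   vertex 4.2 2.2 1.0
   vertex 2.2 0.0 4.2
  endloop
 endfacet
 facet normal -0.046 -0.722 -0.691
  outer loop
   vertex 2.4 0.4 3.0
   vertex 2.0 1.0 2.4
   vertex 4.2 2.2 1.0
  endloop
 endfacet
 facet normal -0.449 -0.823 -0.349
  outer loop
   vertex 2.4 0.4 3.0
   vertex 2.2 0.0 4.2
   vertex 0.2 1.6 3.0
  endloop
 endfacet
 facet normal -0.418 -0.766 -0.488
  outer loop
   vertex 2.4 0.4 3.0
   vertex 0.2 1.6 3.0
   vertex 2.0 1.0 2.4
  endloop
 endfacet
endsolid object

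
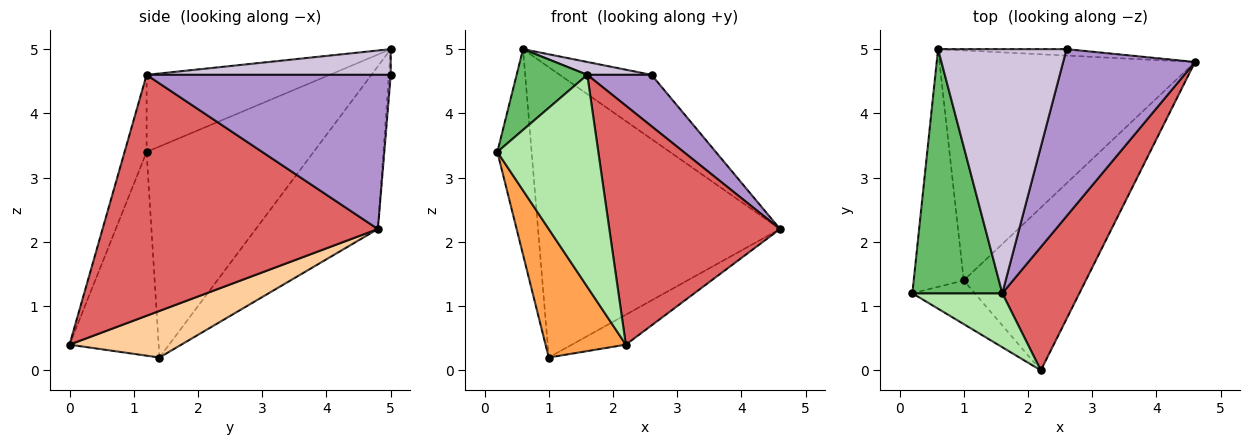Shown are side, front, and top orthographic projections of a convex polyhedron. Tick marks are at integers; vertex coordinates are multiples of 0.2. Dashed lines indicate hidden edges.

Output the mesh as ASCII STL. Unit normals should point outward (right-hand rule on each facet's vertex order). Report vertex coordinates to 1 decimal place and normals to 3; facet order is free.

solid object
 facet normal -0.954 0.196 -0.226
  outer loop
   vertex 1.0 1.4 0.2
   vertex 0.2 1.2 3.4
   vertex 0.6 5.0 5.0
  endloop
 endfacet
 facet normal -0.368 0.729 -0.577
  outer loop
   vertex 1.0 1.4 0.2
   vertex 0.6 5.0 5.0
   vertex 4.6 4.8 2.2
  endloop
 endfacet
 facet normal -0.724 -0.653 -0.222
  outer loop
   vertex 2.2 0.0 0.4
   vertex 0.2 1.2 3.4
   vertex 1.0 1.4 0.2
  endloop
 endfacet
 facet normal 0.351 0.170 -0.921
  outer loop
   vertex 2.2 0.0 0.4
   vertex 1.0 1.4 0.2
   vertex 4.6 4.8 2.2
  endloop
 endfacet
 facet normal -0.631 -0.244 0.736
  outer loop
   vertex 1.6 1.2 4.6
   vertex 0.6 5.0 5.0
   vertex 0.2 1.2 3.4
  endloop
 endfacet
 facet normal -0.207 -0.948 0.241
  outer loop
   vertex 1.6 1.2 4.6
   vertex 0.2 1.2 3.4
   vertex 2.2 0.0 0.4
  endloop
 endfacet
 facet normal 0.820 -0.508 0.262
  outer loop
   vertex 1.6 1.2 4.6
   vertex 2.2 0.0 0.4
   vertex 4.6 4.8 2.2
  endloop
 endfacet
 facet normal -0.020 0.995 -0.099
  outer loop
   vertex 2.6 5.0 4.6
   vertex 4.6 4.8 2.2
   vertex 0.6 5.0 5.0
  endloop
 endfacet
 facet normal 0.745 -0.196 0.637
  outer loop
   vertex 2.6 5.0 4.6
   vertex 1.6 1.2 4.6
   vertex 4.6 4.8 2.2
  endloop
 endfacet
 facet normal 0.196 -0.052 0.979
  outer loop
   vertex 2.6 5.0 4.6
   vertex 0.6 5.0 5.0
   vertex 1.6 1.2 4.6
  endloop
 endfacet
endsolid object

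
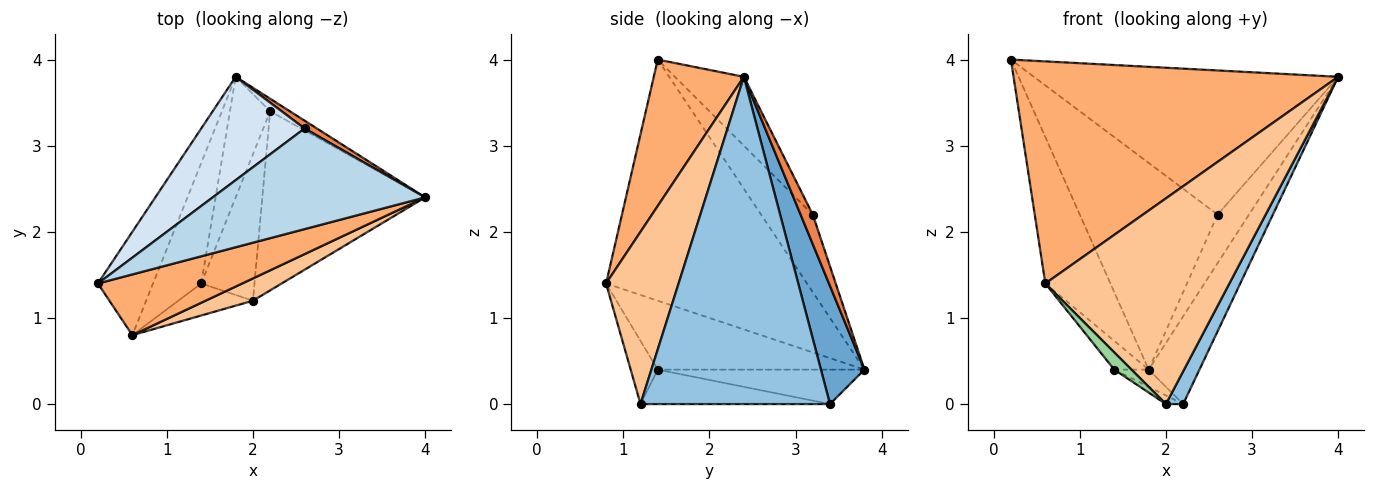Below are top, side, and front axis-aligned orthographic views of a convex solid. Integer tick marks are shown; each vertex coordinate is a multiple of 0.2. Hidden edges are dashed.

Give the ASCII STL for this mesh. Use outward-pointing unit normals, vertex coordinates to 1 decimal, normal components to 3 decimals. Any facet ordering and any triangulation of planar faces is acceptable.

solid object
 facet normal 0.647 0.755 -0.108
  outer loop
   vertex 2.2 3.4 0.0
   vertex 1.8 3.8 0.4
   vertex 4.0 2.4 3.8
  endloop
 endfacet
 facet normal 0.892 -0.081 -0.444
  outer loop
   vertex 2.2 3.4 0.0
   vertex 4.0 2.4 3.8
   vertex 2.0 1.2 0.0
  endloop
 endfacet
 facet normal -0.183 0.806 0.563
  outer loop
   vertex 2.6 3.2 2.2
   vertex 0.2 1.4 4.0
   vertex 4.0 2.4 3.8
  endloop
 endfacet
 facet normal -0.318 0.848 0.424
  outer loop
   vertex 2.6 3.2 2.2
   vertex 1.8 3.8 0.4
   vertex 0.2 1.4 4.0
  endloop
 endfacet
 facet normal 0.357 0.922 0.149
  outer loop
   vertex 2.6 3.2 2.2
   vertex 4.0 2.4 3.8
   vertex 1.8 3.8 0.4
  endloop
 endfacet
 facet normal 0.259 -0.932 0.255
  outer loop
   vertex 0.6 0.8 1.4
   vertex 4.0 2.4 3.8
   vertex 0.2 1.4 4.0
  endloop
 endfacet
 facet normal 0.365 -0.926 0.100
  outer loop
   vertex 0.6 0.8 1.4
   vertex 2.0 1.2 0.0
   vertex 4.0 2.4 3.8
  endloop
 endfacet
 facet normal -0.930 0.301 -0.212
  outer loop
   vertex 0.6 0.8 1.4
   vertex 0.2 1.4 4.0
   vertex 1.8 3.8 0.4
  endloop
 endfacet
 facet normal -0.812 0.135 -0.568
  outer loop
   vertex 1.4 1.4 0.4
   vertex 0.6 0.8 1.4
   vertex 1.8 3.8 0.4
  endloop
 endfacet
 facet normal -0.597 -0.380 -0.706
  outer loop
   vertex 1.4 1.4 0.4
   vertex 2.0 1.2 0.0
   vertex 0.6 0.8 1.4
  endloop
 endfacet
 facet normal -0.647 0.108 -0.755
  outer loop
   vertex 1.4 1.4 0.4
   vertex 1.8 3.8 0.4
   vertex 2.2 3.4 0.0
  endloop
 endfacet
 facet normal -0.543 0.049 -0.839
  outer loop
   vertex 1.4 1.4 0.4
   vertex 2.2 3.4 0.0
   vertex 2.0 1.2 0.0
  endloop
 endfacet
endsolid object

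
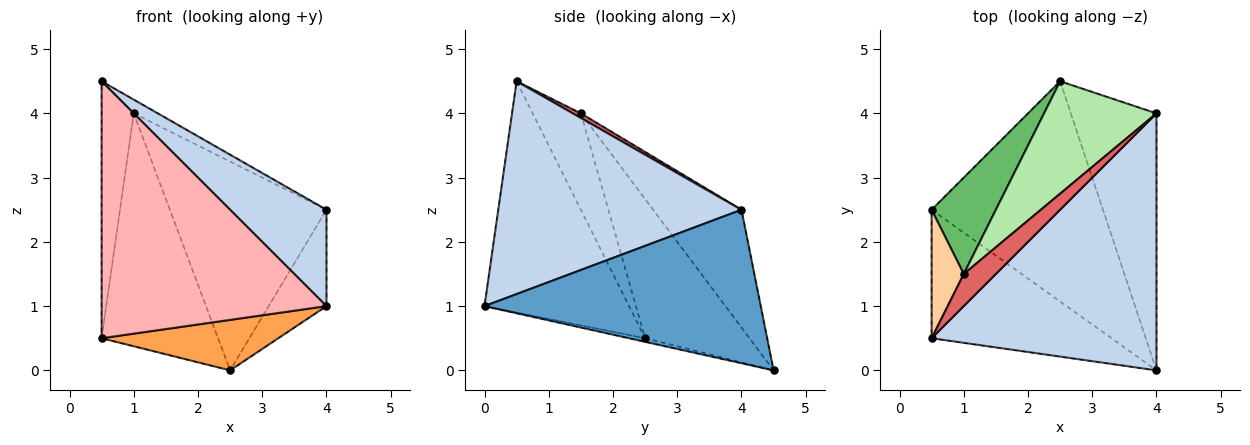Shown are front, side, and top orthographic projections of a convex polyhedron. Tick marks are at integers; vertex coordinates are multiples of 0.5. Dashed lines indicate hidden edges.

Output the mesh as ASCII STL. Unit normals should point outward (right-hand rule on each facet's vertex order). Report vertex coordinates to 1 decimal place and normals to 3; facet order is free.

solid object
 facet normal 0.859 0.180 -0.479
  outer loop
   vertex 4.0 4.0 2.5
   vertex 4.0 0.0 1.0
   vertex 2.5 4.5 0.0
  endloop
 endfacet
 facet normal 0.663 -0.263 0.701
  outer loop
   vertex 4.0 4.0 2.5
   vertex 0.5 0.5 4.5
   vertex 4.0 0.0 1.0
  endloop
 endfacet
 facet normal -0.020 -0.223 -0.975
  outer loop
   vertex 0.5 2.5 0.5
   vertex 2.5 4.5 0.0
   vertex 4.0 0.0 1.0
  endloop
 endfacet
 facet normal -0.802 0.535 0.267
  outer loop
   vertex 1.0 1.5 4.0
   vertex 0.5 2.5 0.5
   vertex 0.5 0.5 4.5
  endloop
 endfacet
 facet normal -0.638 0.712 0.294
  outer loop
   vertex 1.0 1.5 4.0
   vertex 2.5 4.5 0.0
   vertex 0.5 2.5 0.5
  endloop
 endfacet
 facet normal -0.445 0.789 0.425
  outer loop
   vertex 1.0 1.5 4.0
   vertex 4.0 4.0 2.5
   vertex 2.5 4.5 0.0
  endloop
 endfacet
 facet normal 0.130 0.391 0.911
  outer loop
   vertex 1.0 1.5 4.0
   vertex 0.5 0.5 4.5
   vertex 4.0 4.0 2.5
  endloop
 endfacet
 facet normal -0.498 -0.775 -0.388
  outer loop
   vertex 0.5 2.5 0.5
   vertex 4.0 0.0 1.0
   vertex 0.5 0.5 4.5
  endloop
 endfacet
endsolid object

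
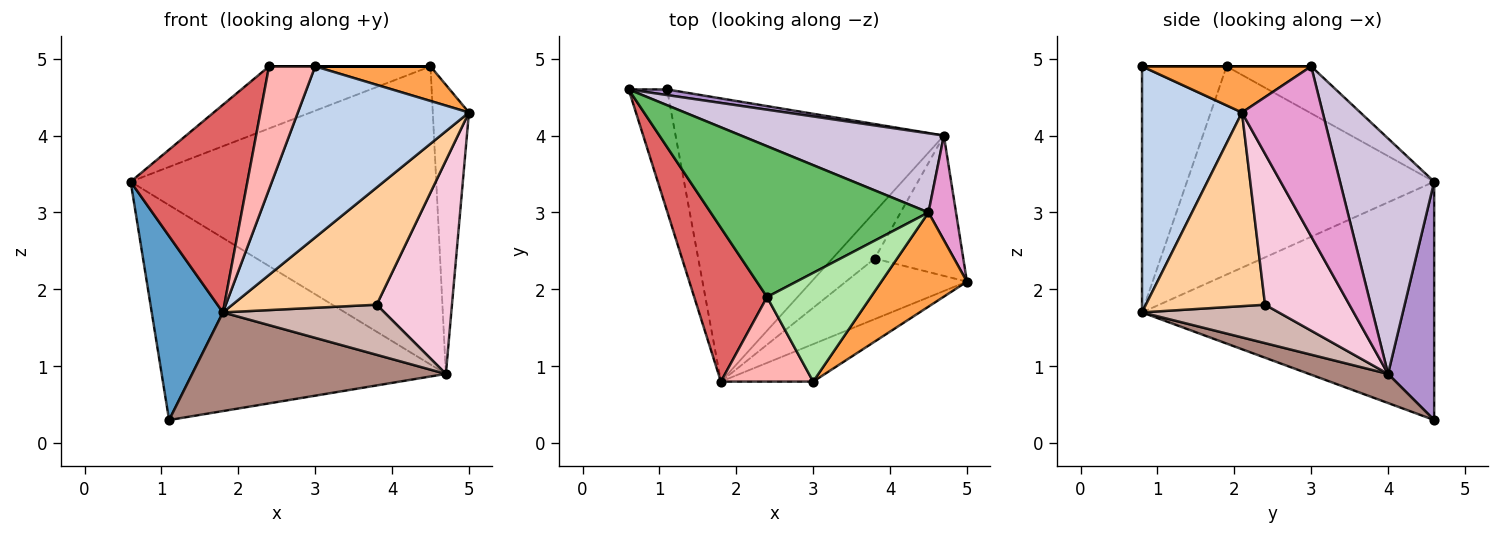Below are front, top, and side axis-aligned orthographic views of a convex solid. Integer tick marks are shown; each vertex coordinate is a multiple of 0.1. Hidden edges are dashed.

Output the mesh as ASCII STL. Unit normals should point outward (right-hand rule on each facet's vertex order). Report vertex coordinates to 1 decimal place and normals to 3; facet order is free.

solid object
 facet normal -0.960 -0.234 -0.155
  outer loop
   vertex 1.8 0.8 1.7
   vertex 0.6 4.6 3.4
   vertex 1.1 4.6 0.3
  endloop
 endfacet
 facet normal 0.496 -0.848 -0.186
  outer loop
   vertex 1.8 0.8 1.7
   vertex 5.0 2.1 4.3
   vertex 3.0 0.8 4.9
  endloop
 endfacet
 facet normal 0.451 -0.308 0.838
  outer loop
   vertex 4.5 3.0 4.9
   vertex 3.0 0.8 4.9
   vertex 5.0 2.1 4.3
  endloop
 endfacet
 facet normal 0.592 -0.716 -0.370
  outer loop
   vertex 3.8 2.4 1.8
   vertex 5.0 2.1 4.3
   vertex 1.8 0.8 1.7
  endloop
 endfacet
 facet normal -0.196 0.373 0.907
  outer loop
   vertex 2.4 1.9 4.9
   vertex 4.5 3.0 4.9
   vertex 0.6 4.6 3.4
  endloop
 endfacet
 facet normal 0.000 0.000 1.000
  outer loop
   vertex 2.4 1.9 4.9
   vertex 3.0 0.8 4.9
   vertex 4.5 3.0 4.9
  endloop
 endfacet
 facet normal -0.862 -0.407 0.302
  outer loop
   vertex 2.4 1.9 4.9
   vertex 0.6 4.6 3.4
   vertex 1.8 0.8 1.7
  endloop
 endfacet
 facet normal -0.834 -0.455 0.313
  outer loop
   vertex 2.4 1.9 4.9
   vertex 1.8 0.8 1.7
   vertex 3.0 0.8 4.9
  endloop
 endfacet
 facet normal 0.160 0.987 0.026
  outer loop
   vertex 4.7 4.0 0.9
   vertex 1.1 4.6 0.3
   vertex 0.6 4.6 3.4
  endloop
 endfacet
 facet normal 0.285 0.926 0.246
  outer loop
   vertex 4.7 4.0 0.9
   vertex 0.6 4.6 3.4
   vertex 4.5 3.0 4.9
  endloop
 endfacet
 facet normal 0.102 -0.327 -0.939
  outer loop
   vertex 4.7 4.0 0.9
   vertex 1.8 0.8 1.7
   vertex 1.1 4.6 0.3
  endloop
 endfacet
 facet normal 0.527 -0.622 -0.579
  outer loop
   vertex 4.7 4.0 0.9
   vertex 3.8 2.4 1.8
   vertex 1.8 0.8 1.7
  endloop
 endfacet
 facet normal 0.903 0.404 0.146
  outer loop
   vertex 4.7 4.0 0.9
   vertex 4.5 3.0 4.9
   vertex 5.0 2.1 4.3
  endloop
 endfacet
 facet normal 0.683 -0.610 -0.401
  outer loop
   vertex 4.7 4.0 0.9
   vertex 5.0 2.1 4.3
   vertex 3.8 2.4 1.8
  endloop
 endfacet
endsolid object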